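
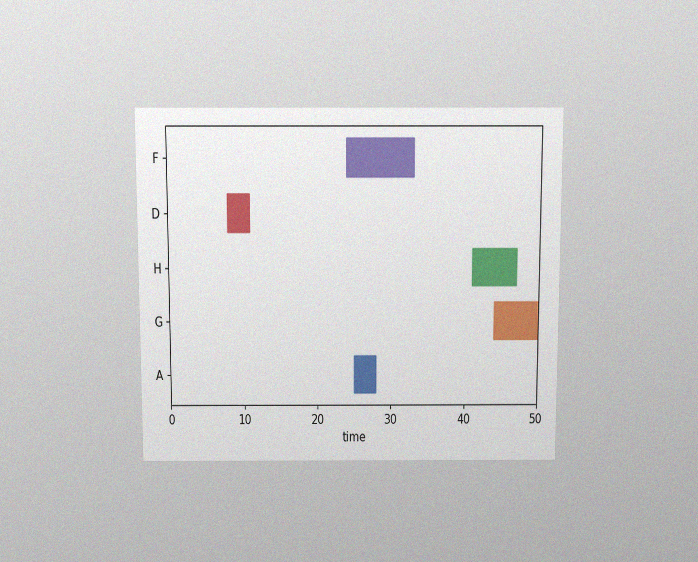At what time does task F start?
The chart is viewed slightly from above, with some photo noise. The F bar begins at t=24.

24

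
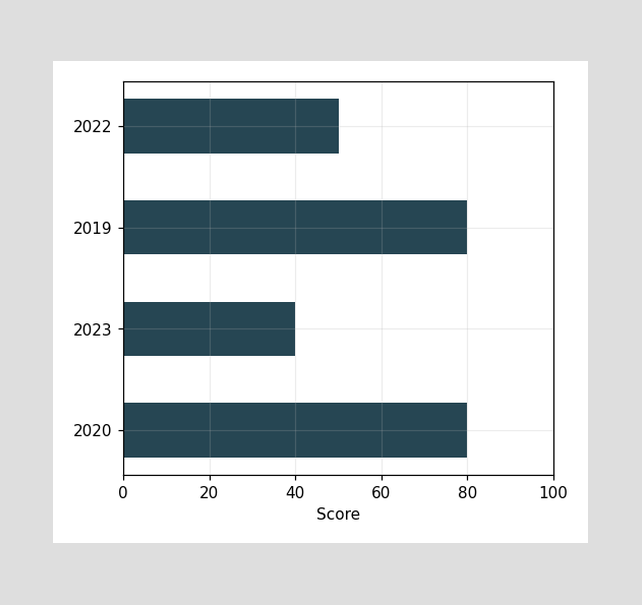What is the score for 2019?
80

Reading along the chart's x-axis, the 2019 bar reaches 80.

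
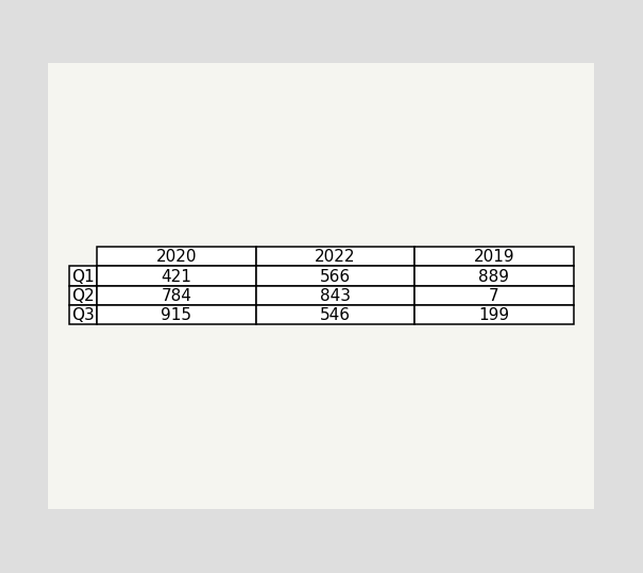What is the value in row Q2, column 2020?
The (Q2, 2020) cell reads 784.

784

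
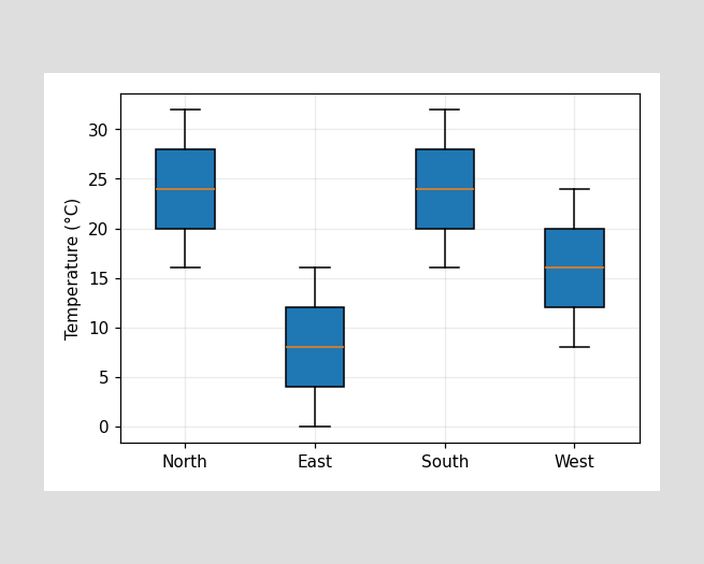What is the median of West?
The median line in the West box sits at 16°C.

16°C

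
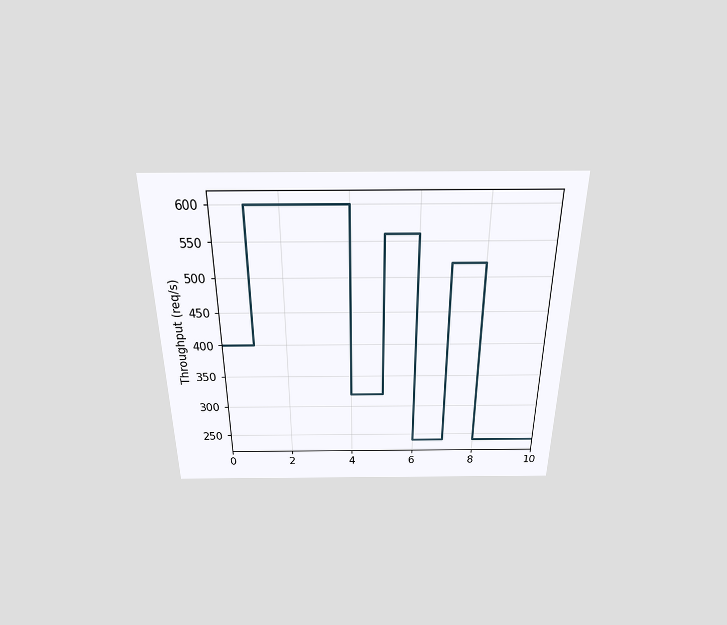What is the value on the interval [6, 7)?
The chart is viewed slightly from above. On [6, 7) the step sits at 240req/s.

240req/s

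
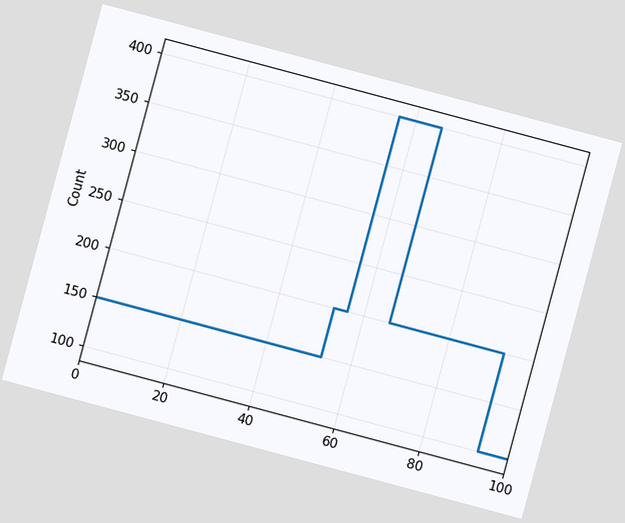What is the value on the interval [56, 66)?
The chart is tilted about 15° clockwise. On [56, 66) the step sits at 400.

400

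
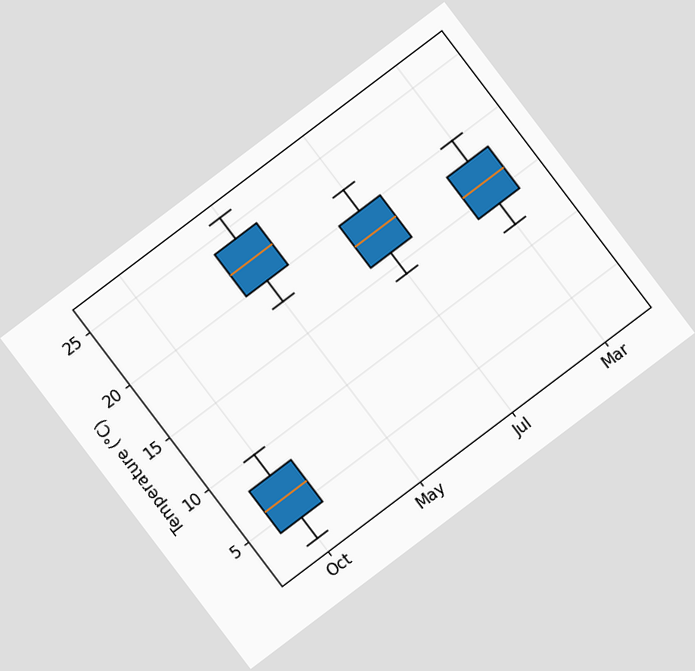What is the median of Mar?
16°C

The chart is tilted about 37° counter-clockwise. The median line in the Mar box sits at 16°C.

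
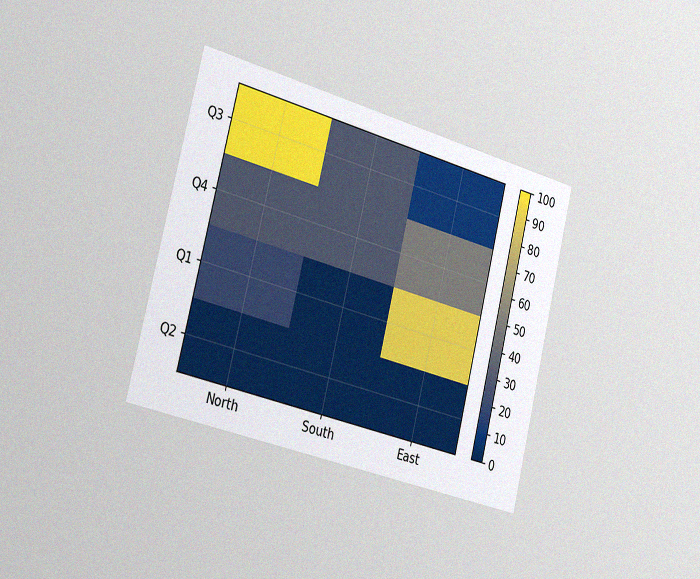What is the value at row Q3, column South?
The chart is tilted about 14° clockwise and viewed slightly from the left, with some photo noise. Matching cell (Q3, South) against the colorbar gives 30.

30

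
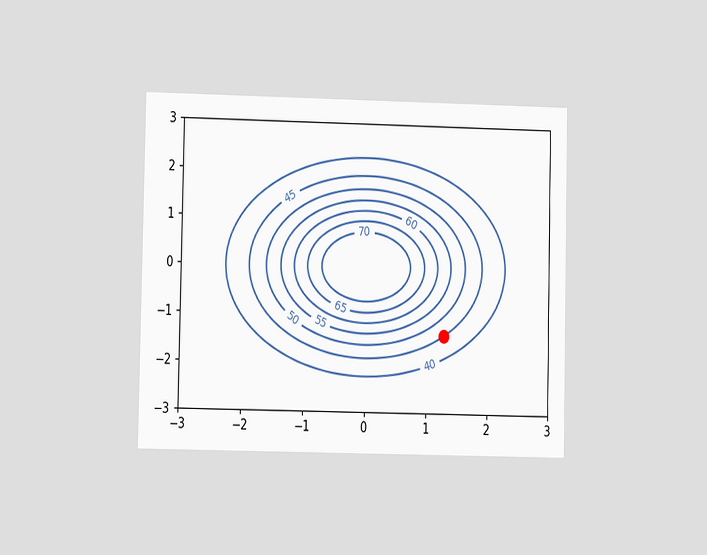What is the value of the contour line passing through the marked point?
45

The chart is viewed at a slight angle. The marked point sits on the contour labelled 45.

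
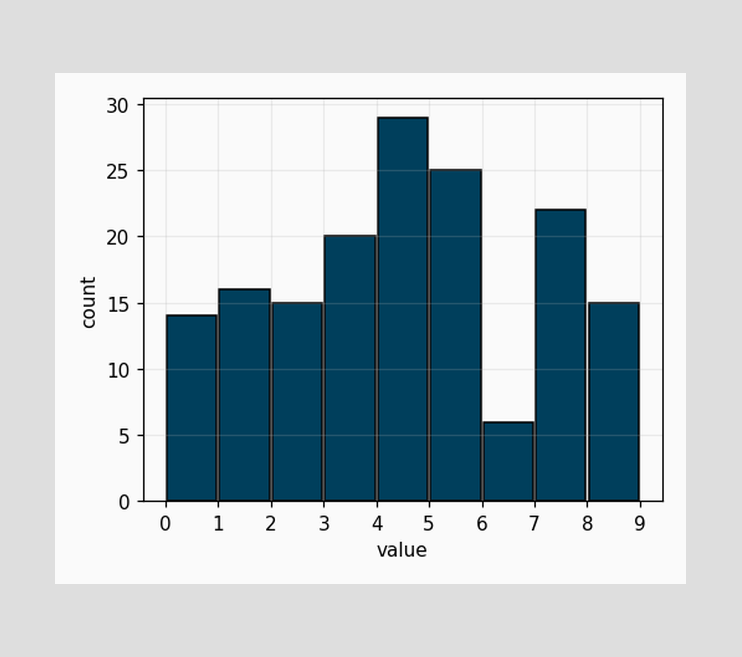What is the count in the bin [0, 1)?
The [0, 1) bin has height 14.

14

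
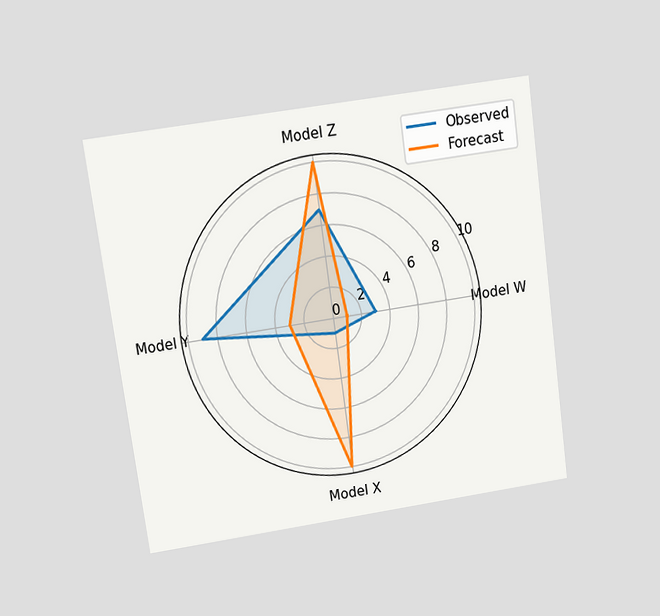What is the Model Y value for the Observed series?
The chart is tilted about 8° counter-clockwise and viewed at a slight angle. On the Model Y axis, Observed reaches 9.

9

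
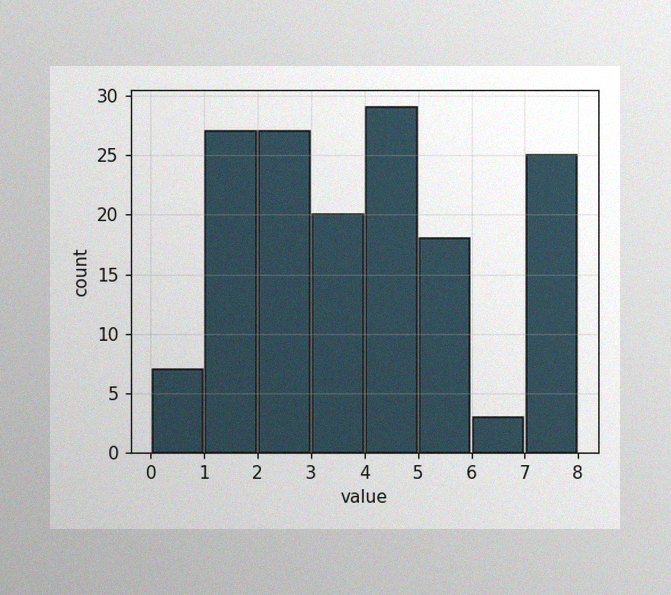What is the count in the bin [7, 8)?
25

The image has some photo noise and uneven lighting. The [7, 8) bin has height 25.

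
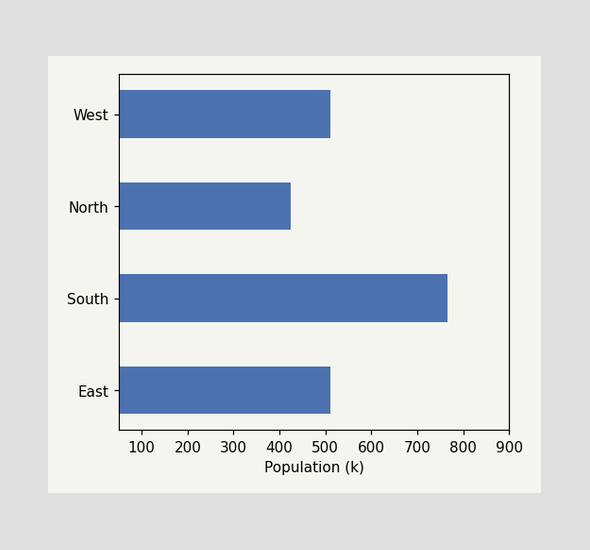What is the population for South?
765k

Reading along the chart's x-axis, the South bar reaches 765k.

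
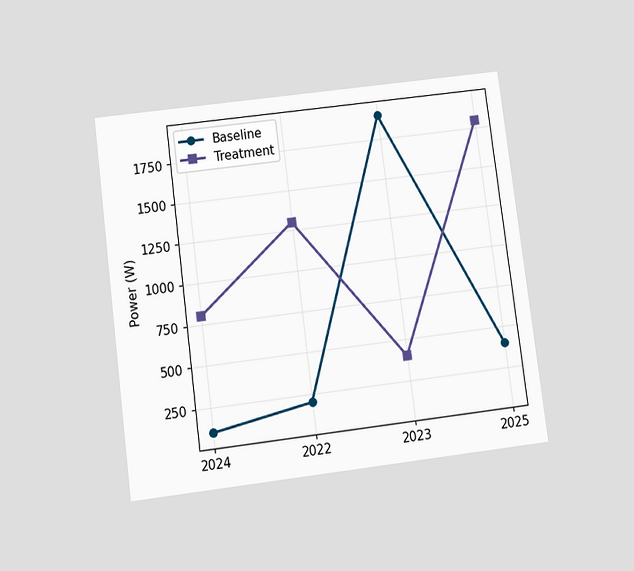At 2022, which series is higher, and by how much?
Treatment, by 1100W

The chart is tilted about 7° counter-clockwise and viewed slightly from below. At 2022, Treatment sits above the other line by 1100W.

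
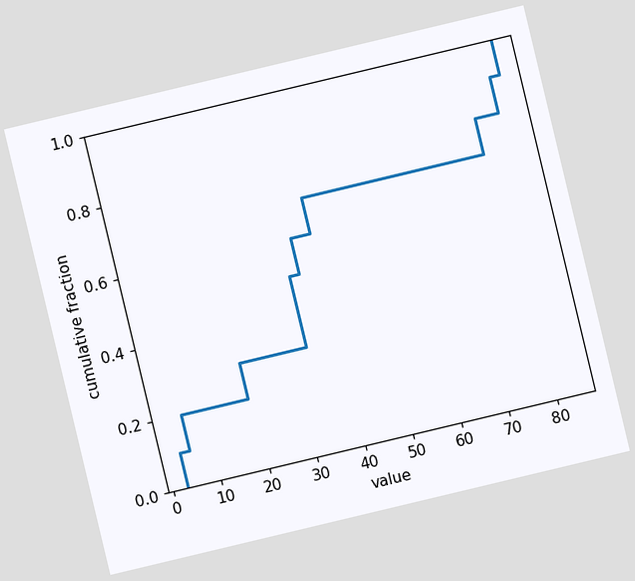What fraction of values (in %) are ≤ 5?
The chart is tilted about 13° counter-clockwise. At x=5 the ECDF step is at 20%.

20%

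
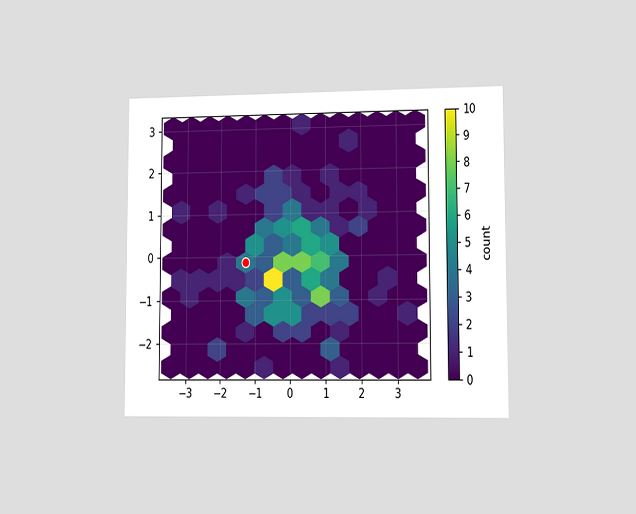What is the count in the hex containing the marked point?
4

The chart is viewed at a slight angle. The marked hex reads 4 on the colorbar.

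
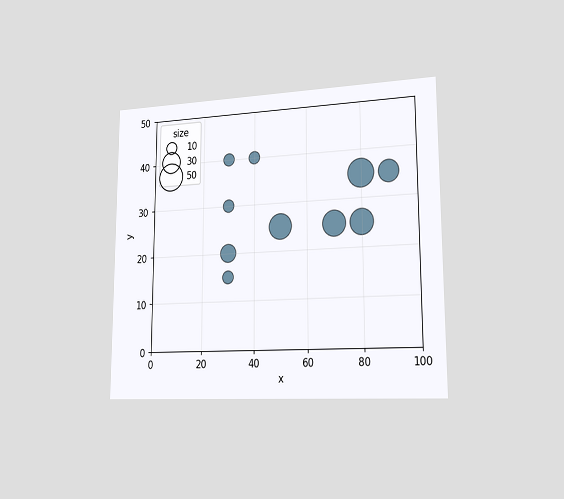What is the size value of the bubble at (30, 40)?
10

The chart is viewed slightly from the right. Matching the bubble at (30, 40) against the size legend gives 10.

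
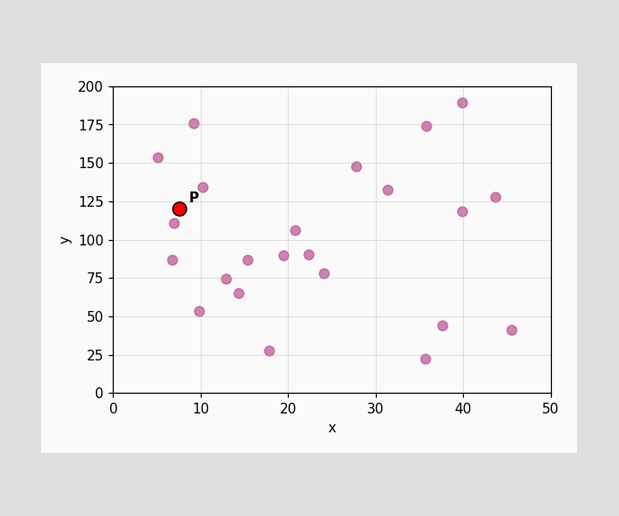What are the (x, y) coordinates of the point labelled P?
Following the gridlines from P to each axis, P sits at (7.5, 120).

(7.5, 120)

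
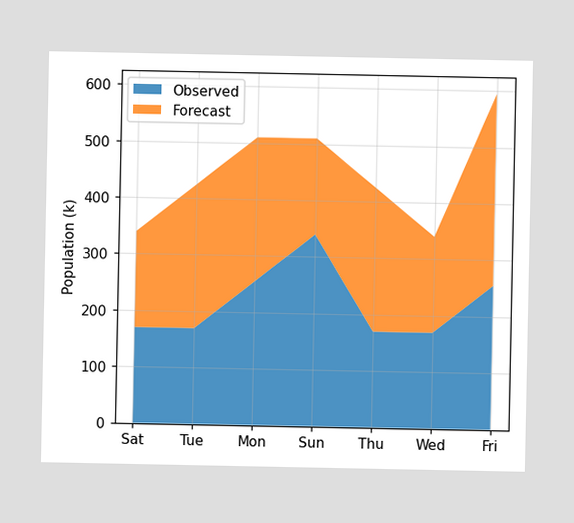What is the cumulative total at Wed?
340k

The stacked total at Wed reaches 340k.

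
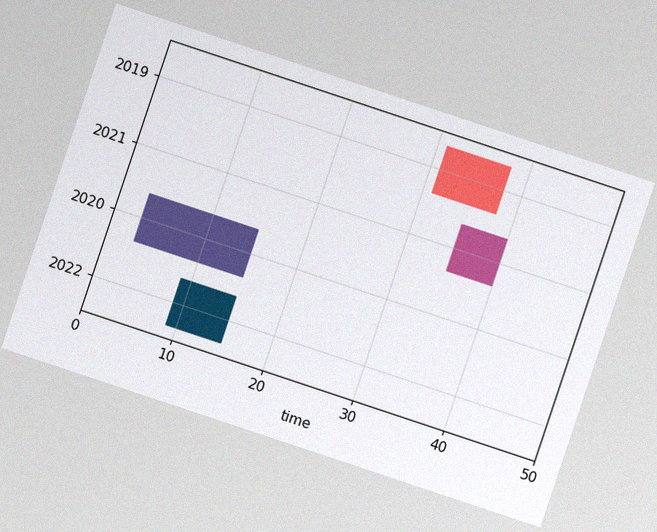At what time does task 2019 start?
The chart is tilted about 18° clockwise, with some photo noise. The 2019 bar begins at t=31.

31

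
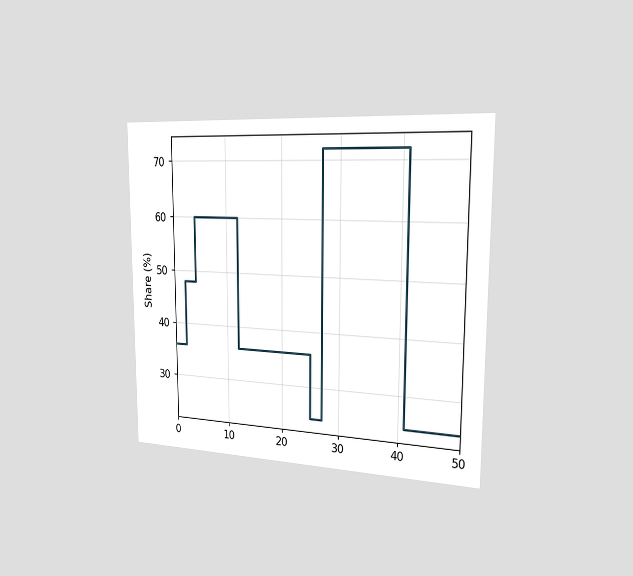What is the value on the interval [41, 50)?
The chart is viewed slightly from the right. On [41, 50) the step sits at 24%.

24%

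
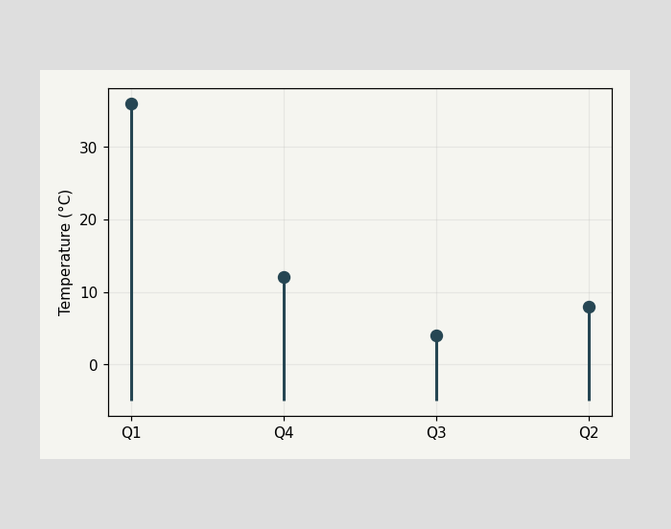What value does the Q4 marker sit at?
12°C

The Q4 marker sits at 12°C.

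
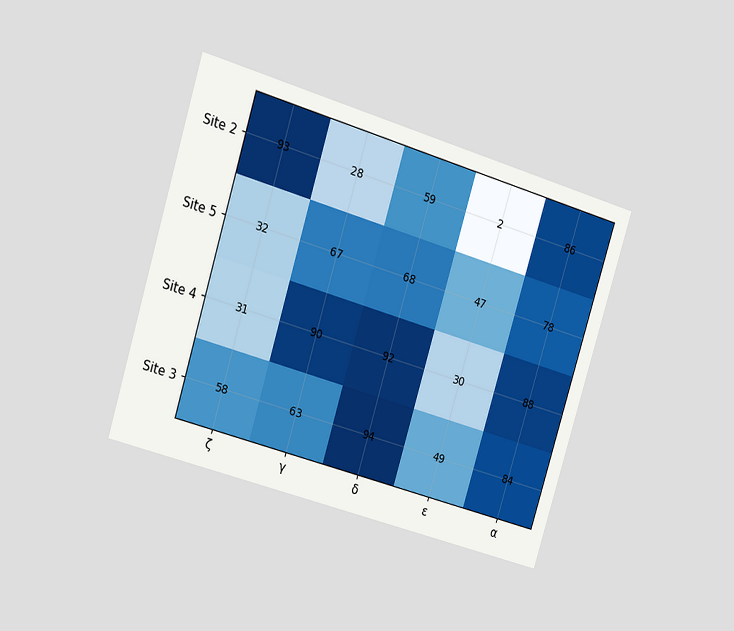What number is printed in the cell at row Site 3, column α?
The chart is tilted about 17° clockwise and viewed at a slight angle. The (Site 3, α) cell reads 84.

84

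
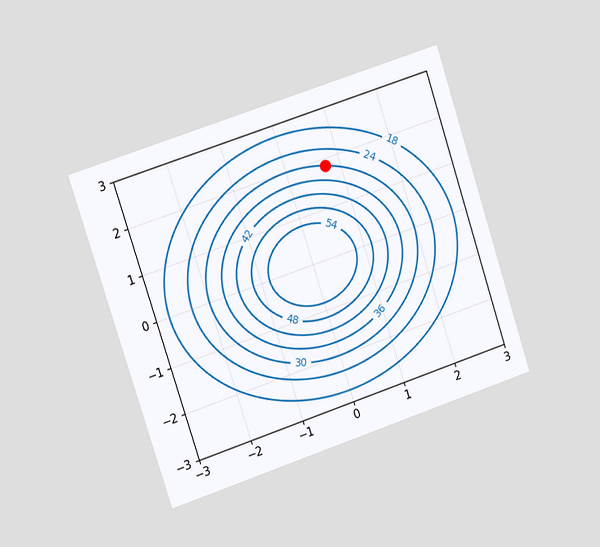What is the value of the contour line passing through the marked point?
30

The chart is tilted about 18° counter-clockwise and viewed slightly from the left. The marked point sits on the contour labelled 30.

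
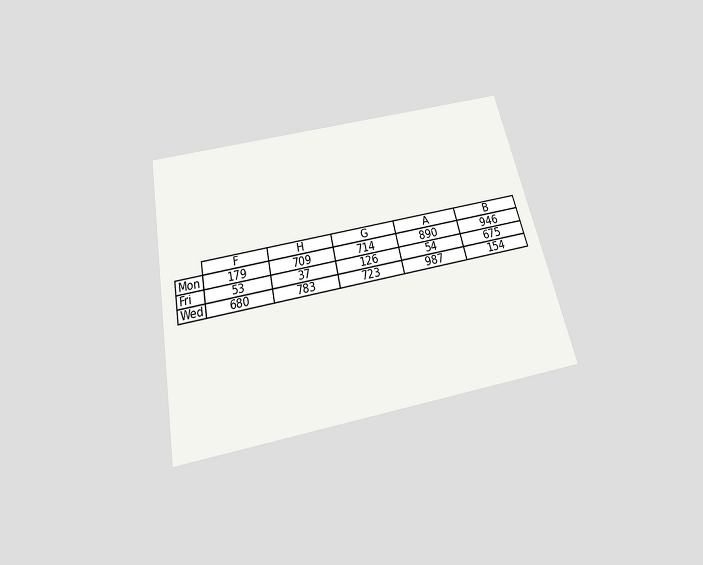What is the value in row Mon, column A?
The chart is tilted about 12° counter-clockwise and viewed slightly from below. The (Mon, A) cell reads 890.

890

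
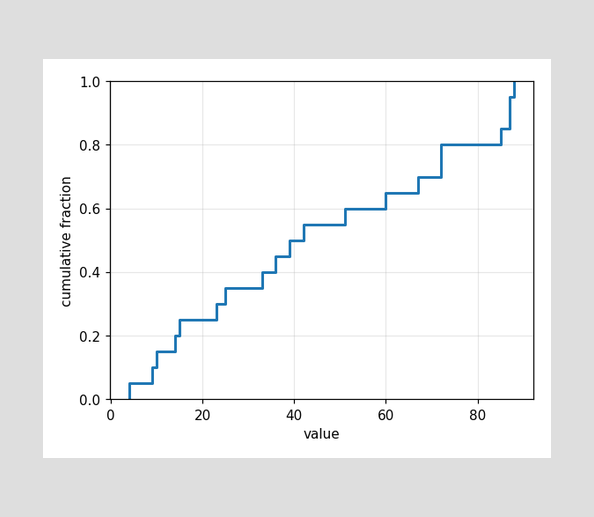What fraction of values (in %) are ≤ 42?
55%

At x=42 the ECDF step is at 55%.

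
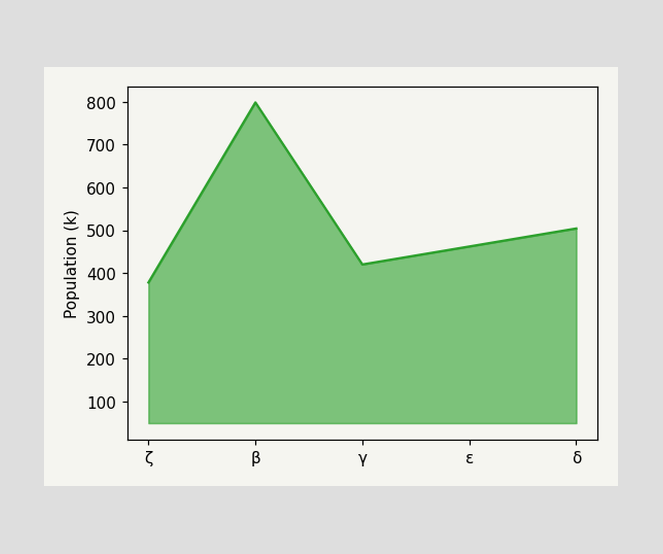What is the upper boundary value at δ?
504k

At δ the upper boundary is at 504k.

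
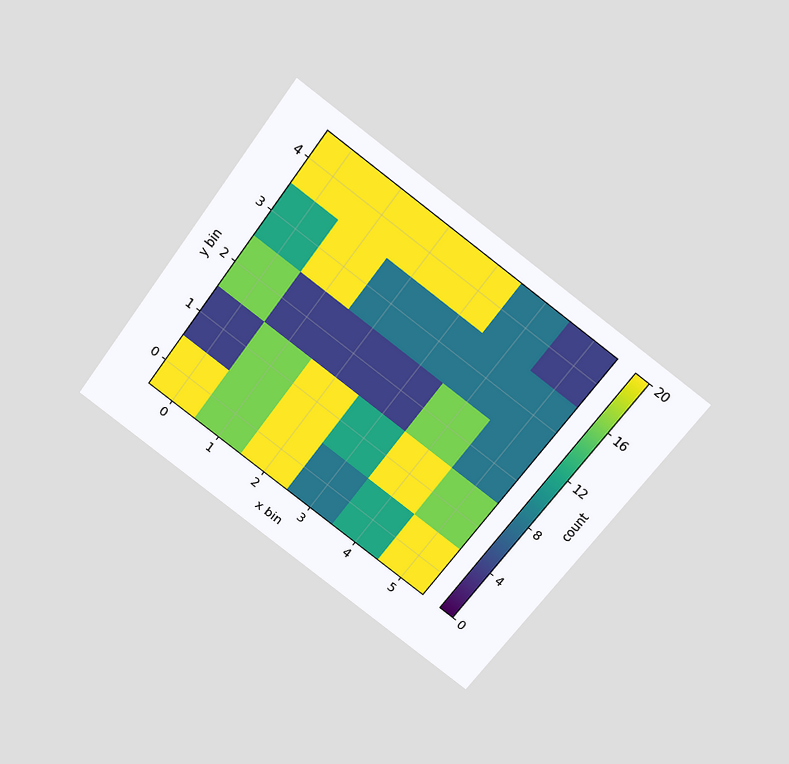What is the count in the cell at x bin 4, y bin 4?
8

The chart is tilted about 36° clockwise and viewed slightly from above. Matching the cell (4, 4) against the colorbar gives 8.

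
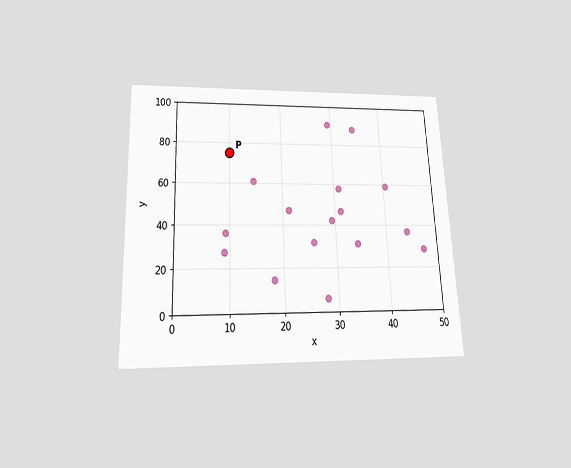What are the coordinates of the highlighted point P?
(10, 75)

The chart is tilted about 2° counter-clockwise and viewed slightly from below. Following the gridlines from P to each axis, P sits at (10, 75).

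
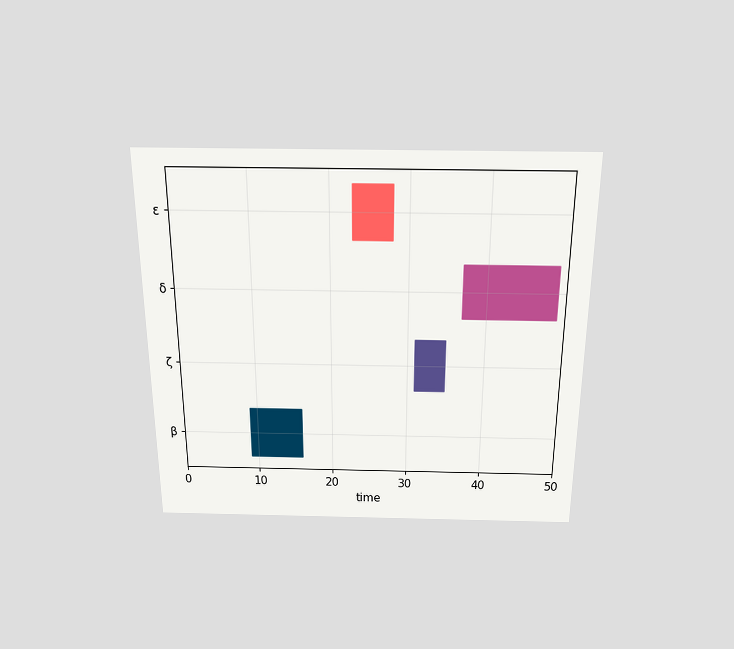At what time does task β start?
The chart is viewed slightly from above. The β bar begins at t=9.

9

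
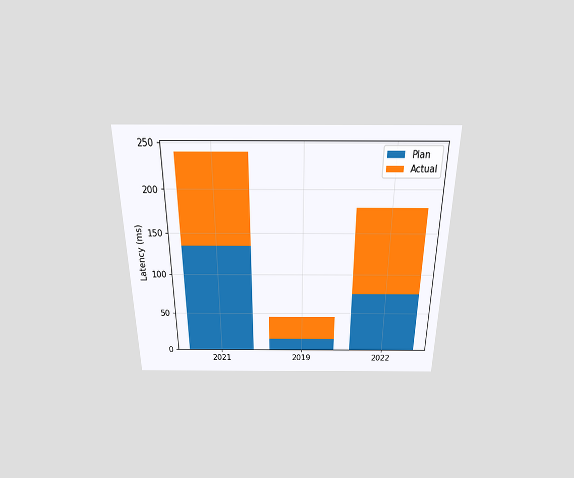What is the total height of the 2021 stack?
The chart is viewed slightly from above. The 2021 stack's top reaches 240ms on the y-axis.

240ms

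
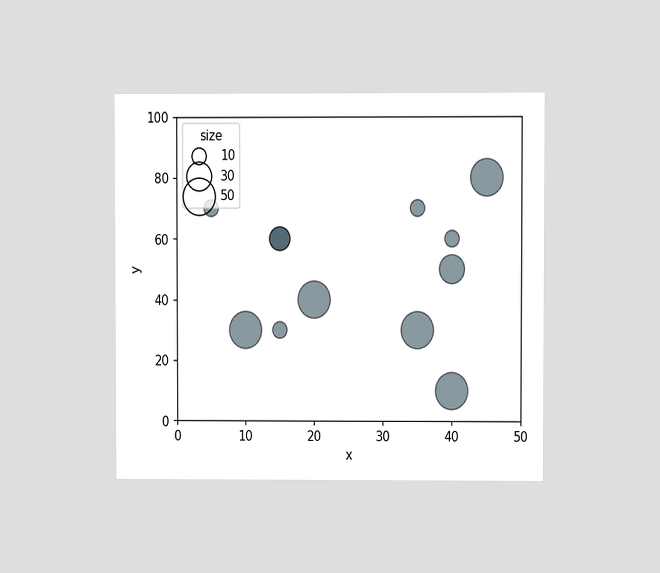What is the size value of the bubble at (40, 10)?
The chart is viewed at a slight angle. Matching the bubble at (40, 10) against the size legend gives 50.

50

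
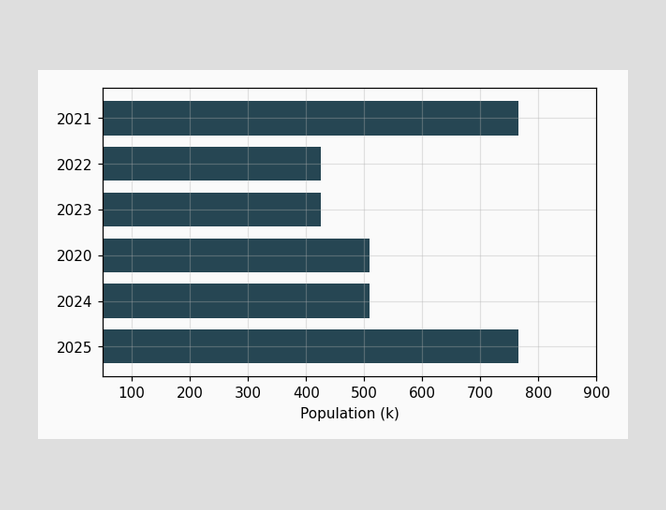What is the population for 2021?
Reading along the chart's x-axis, the 2021 bar reaches 765k.

765k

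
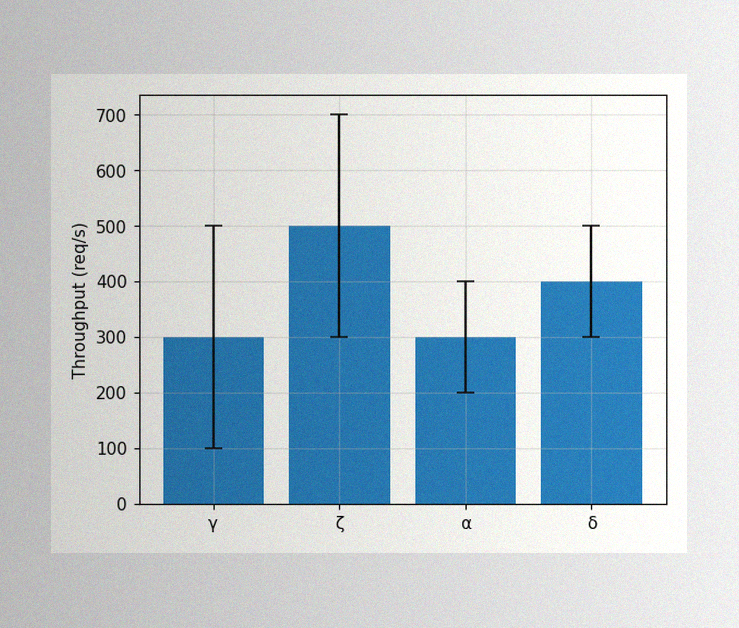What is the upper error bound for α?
The image has some photo noise and uneven lighting. The α bar's upper whisker reaches 400req/s.

400req/s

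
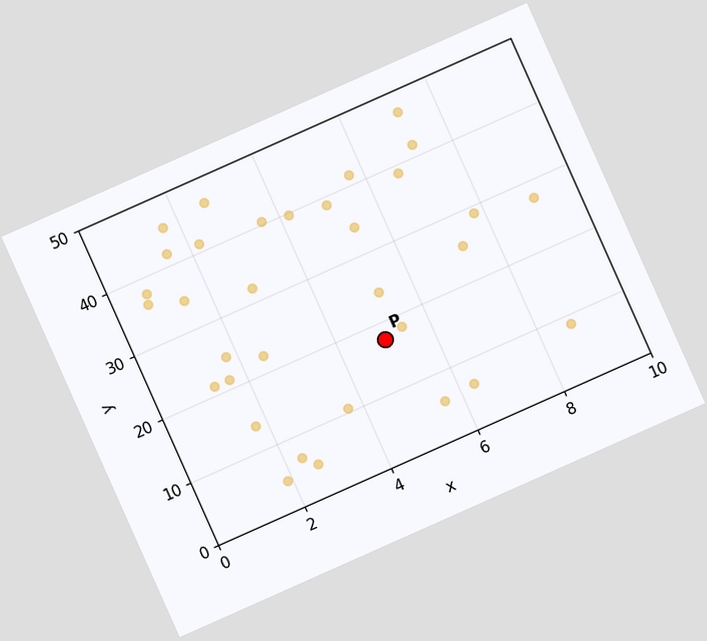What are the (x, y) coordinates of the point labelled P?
(5, 17.5)

The chart is tilted about 24° counter-clockwise. Following the gridlines from P to each axis, P sits at (5, 17.5).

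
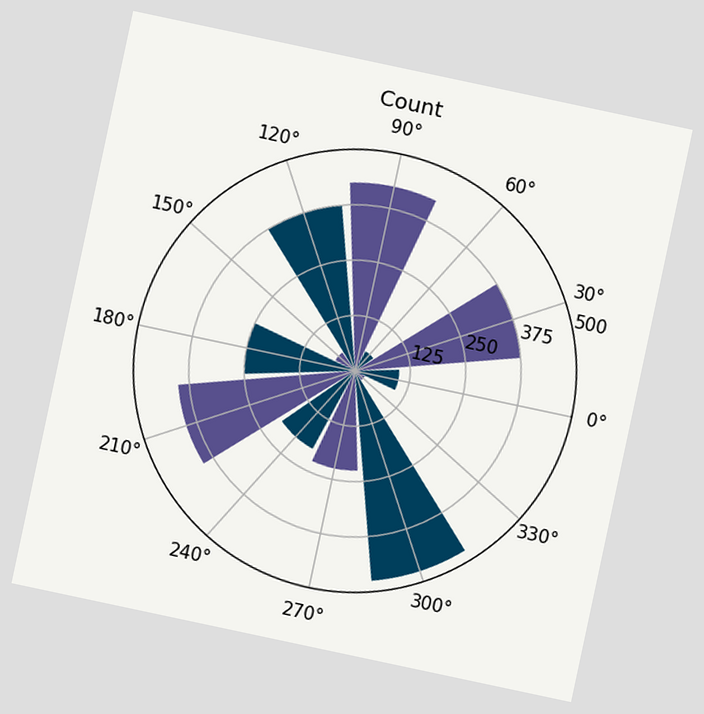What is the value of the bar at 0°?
The chart is tilted about 12° clockwise. The bar at 0° reaches 100 on the radial axis.

100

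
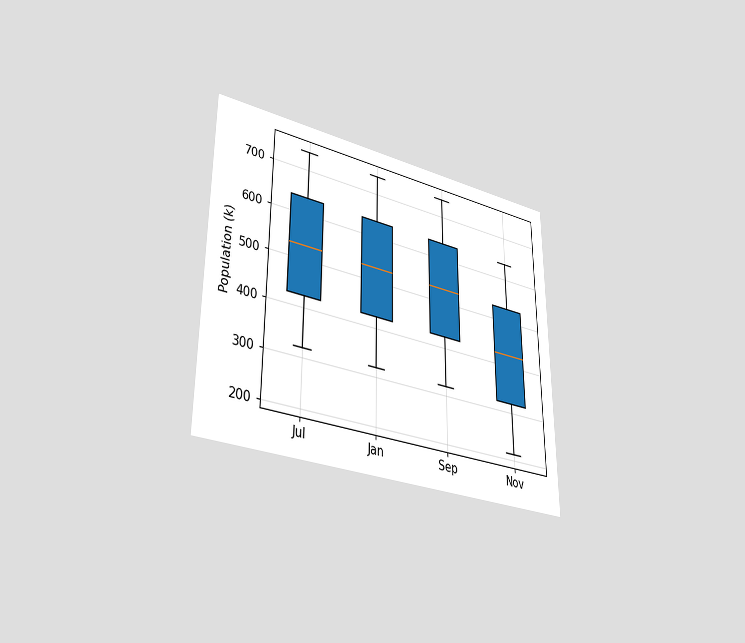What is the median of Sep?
The chart is viewed at a slight angle. The median line in the Sep box sits at 530k.

530k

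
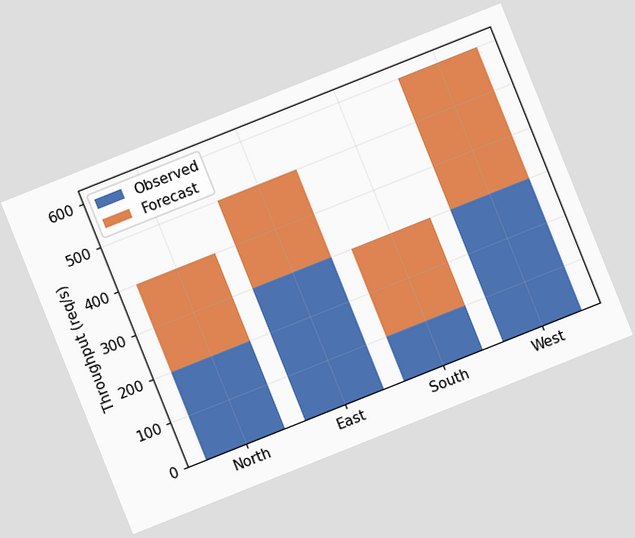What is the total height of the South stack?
The chart is tilted about 22° counter-clockwise. The South stack's top reaches 300req/s on the y-axis.

300req/s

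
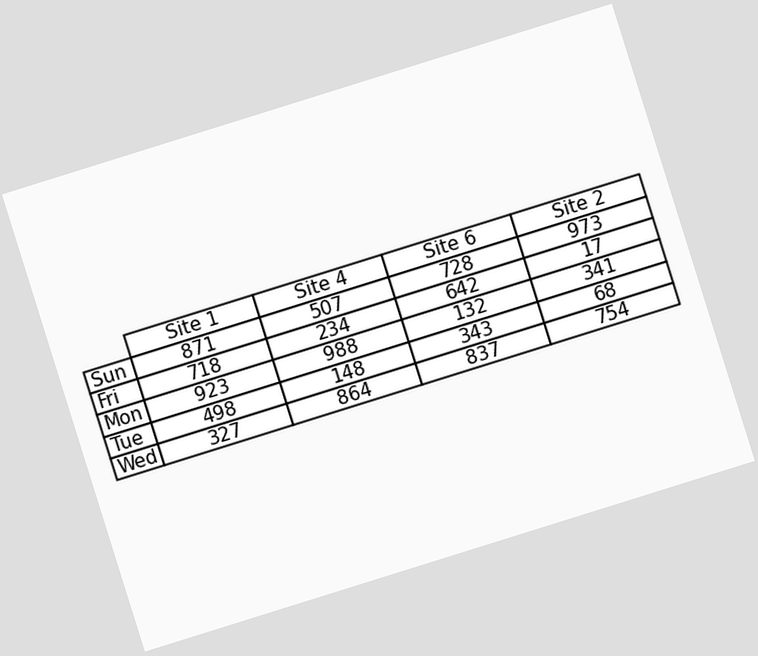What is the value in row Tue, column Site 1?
498

The chart is tilted about 17° counter-clockwise. The (Tue, Site 1) cell reads 498.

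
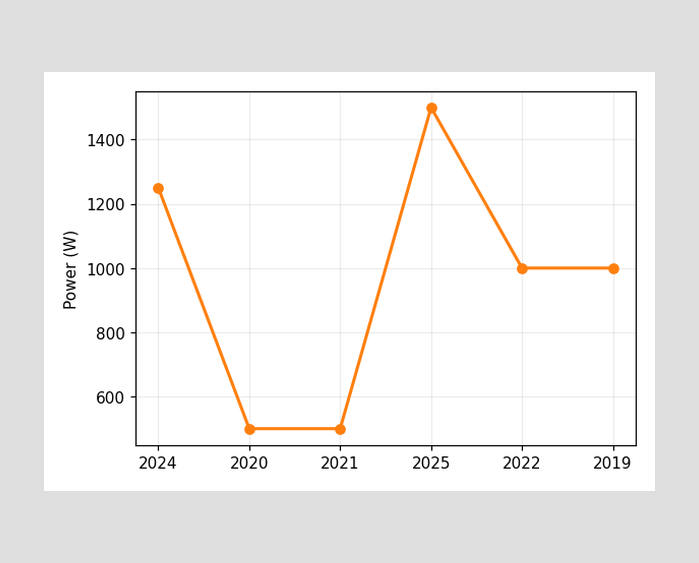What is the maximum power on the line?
The highest point is at 2025, and reading across to the y-axis gives 1500W.

1500W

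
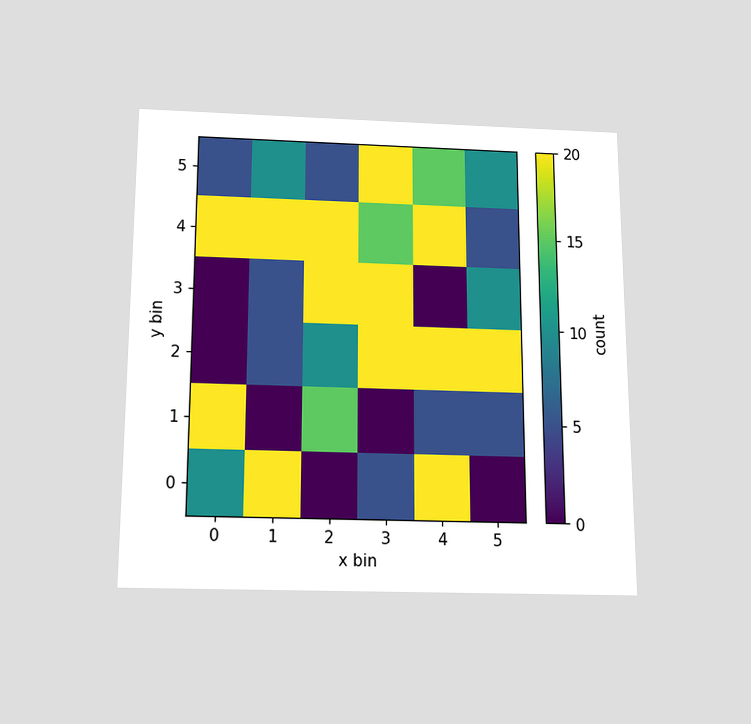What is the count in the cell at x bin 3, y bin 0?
The chart is viewed slightly from below. Matching the cell (3, 0) against the colorbar gives 5.

5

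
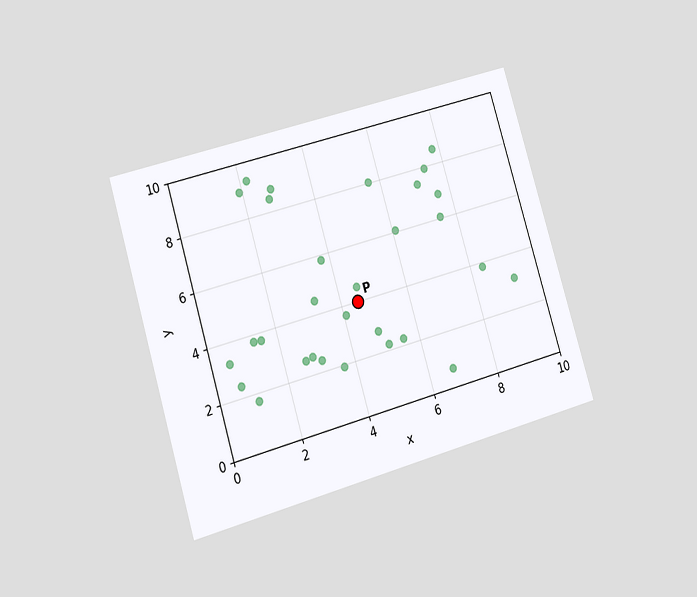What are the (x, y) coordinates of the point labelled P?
The chart is tilted about 17° counter-clockwise and viewed at a slight angle. Following the gridlines from P to each axis, P sits at (4.5, 4).

(4.5, 4)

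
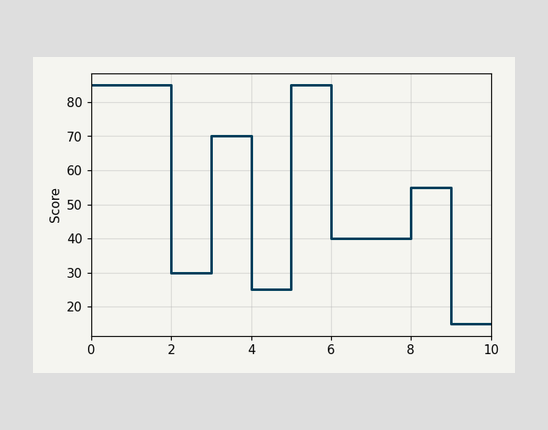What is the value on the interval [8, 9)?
55

On [8, 9) the step sits at 55.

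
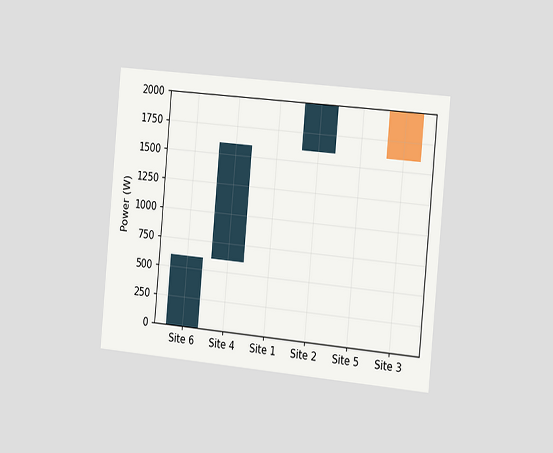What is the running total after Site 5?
2000W

The chart is tilted about 5° clockwise and viewed slightly from the right. After Site 5 the running total reaches 2000W.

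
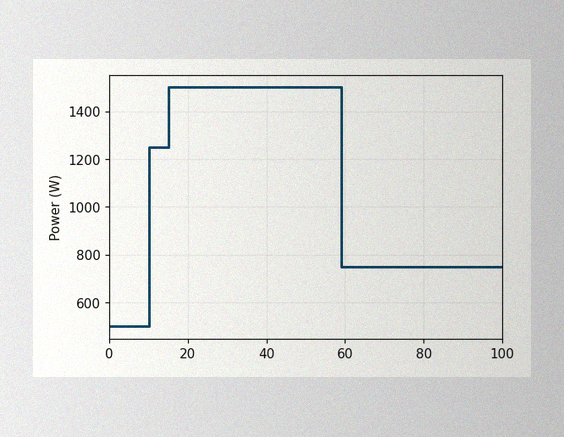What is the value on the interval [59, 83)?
750W

The image has some photo noise and uneven lighting. On [59, 83) the step sits at 750W.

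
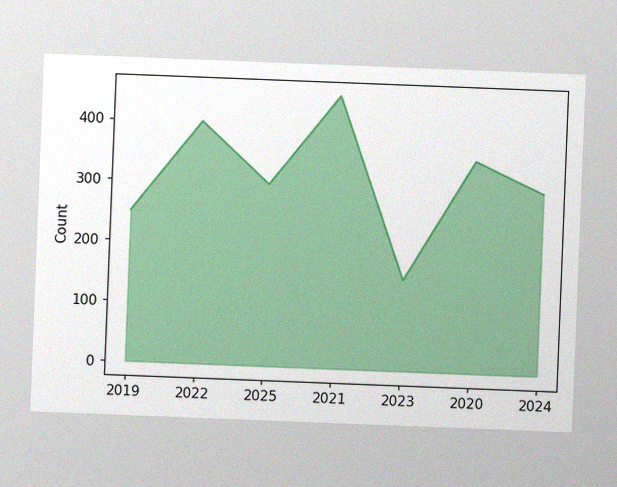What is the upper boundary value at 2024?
The chart is tilted about 2° clockwise, with some photo noise. At 2024 the upper boundary is at 300.

300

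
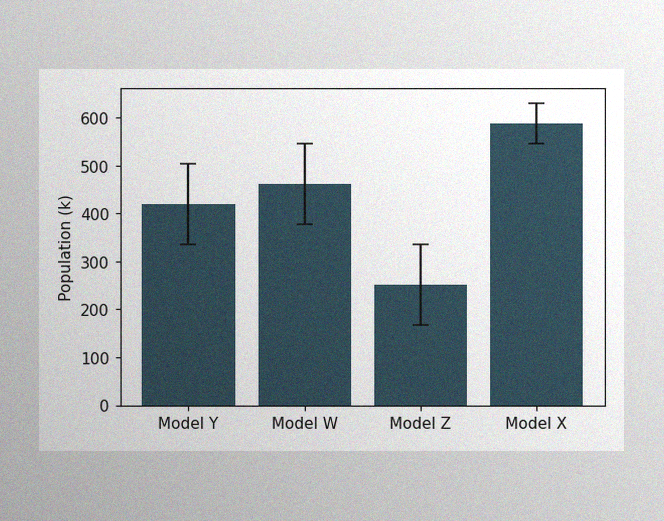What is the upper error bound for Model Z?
The image has some photo noise and uneven lighting. The Model Z bar's upper whisker reaches 336k.

336k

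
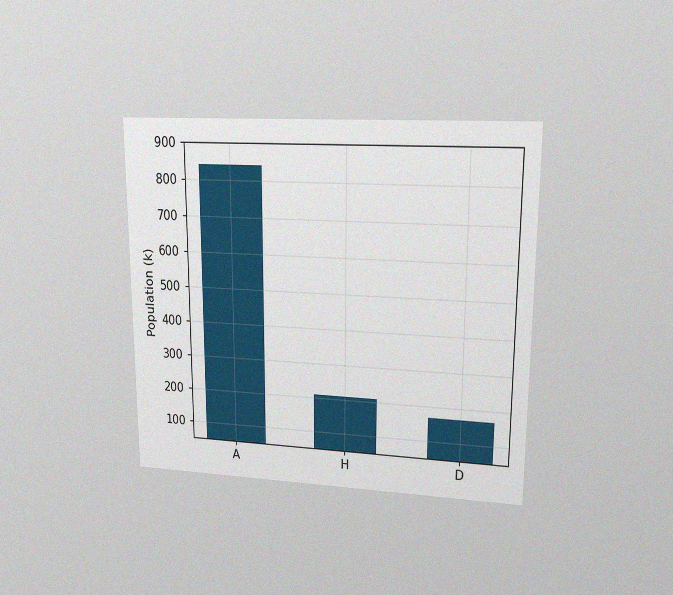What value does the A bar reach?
840k

The chart is viewed at a slight angle, with some photo noise. Reading along the chart's y-axis, the A bar reaches 840k.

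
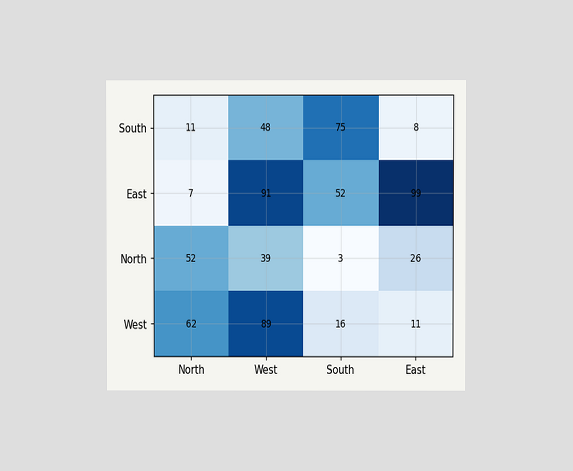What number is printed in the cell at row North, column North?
52

The chart is viewed at a slight angle. The (North, North) cell reads 52.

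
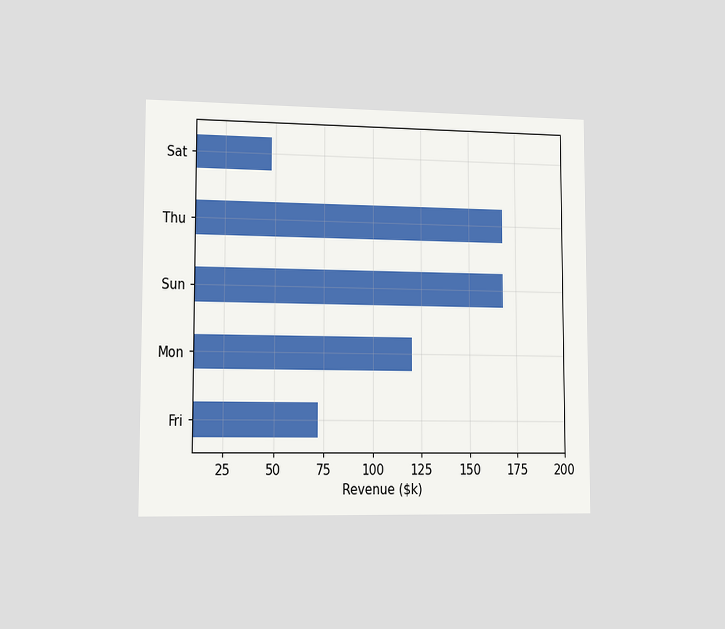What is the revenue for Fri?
$72k

The chart is viewed slightly from the left. Reading along the chart's x-axis, the Fri bar reaches $72k.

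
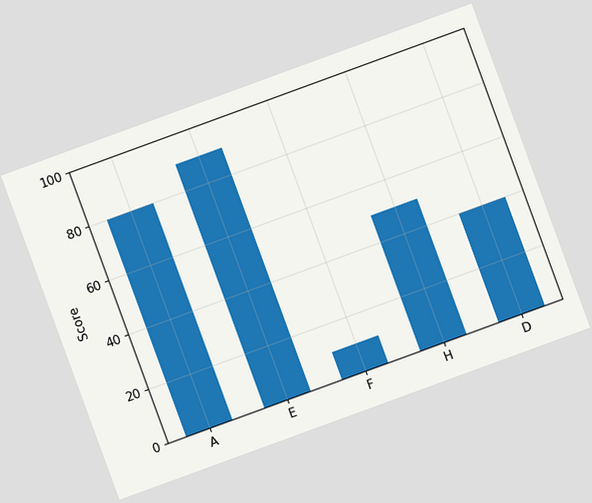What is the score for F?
10

The chart is tilted about 20° counter-clockwise. Reading along the chart's y-axis, the F bar reaches 10.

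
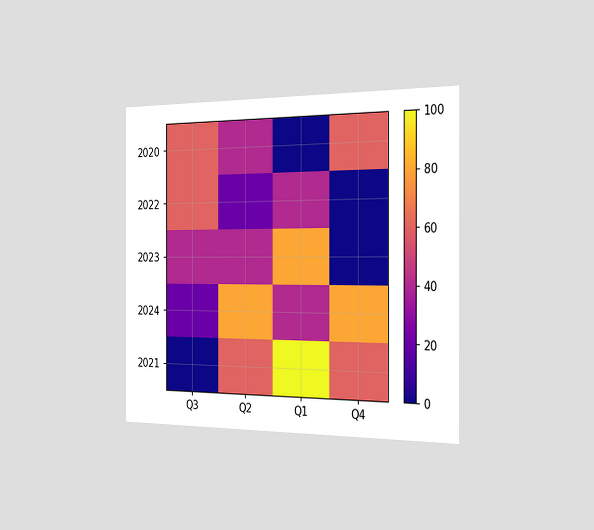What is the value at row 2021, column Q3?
The chart is viewed slightly from the right. Matching cell (2021, Q3) against the colorbar gives 0.

0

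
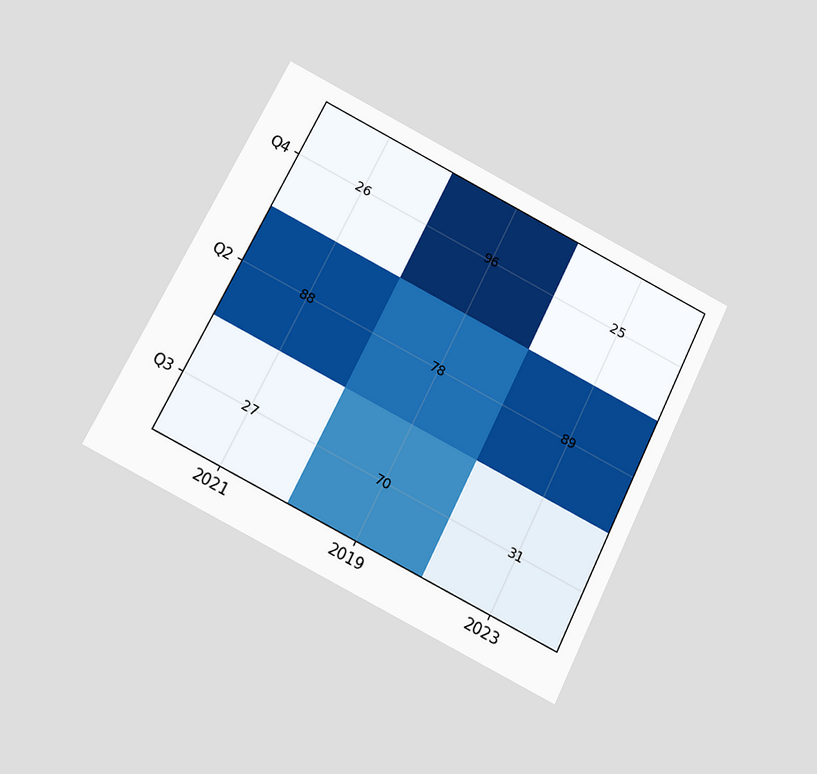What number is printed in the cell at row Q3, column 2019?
70

The chart is tilted about 26° clockwise and viewed slightly from below. The (Q3, 2019) cell reads 70.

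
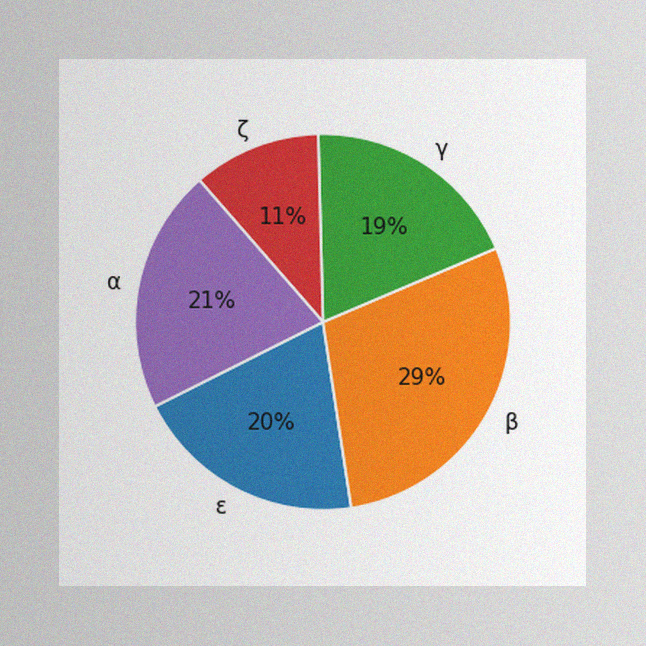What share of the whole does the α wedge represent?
21%

The image has some photo noise and uneven lighting. The α slice takes up 21% of the pie.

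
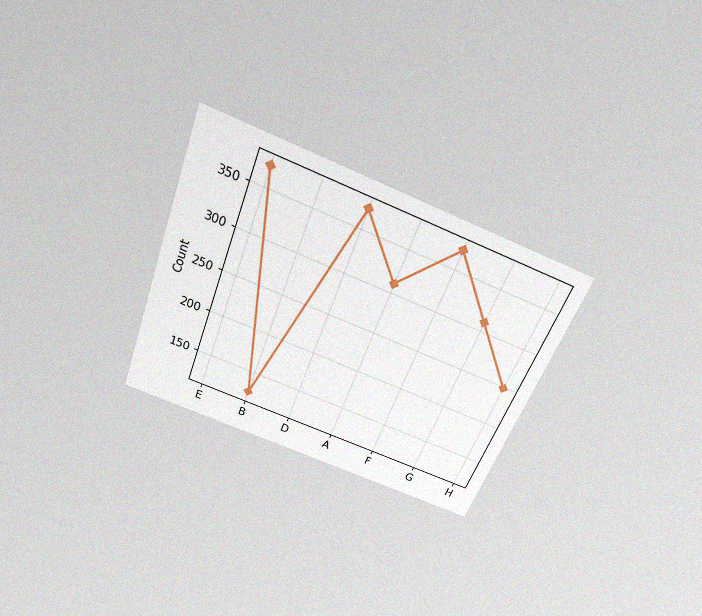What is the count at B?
The chart is tilted about 21° clockwise and viewed slightly from above, with some photo noise. At B, the line is at 124.

124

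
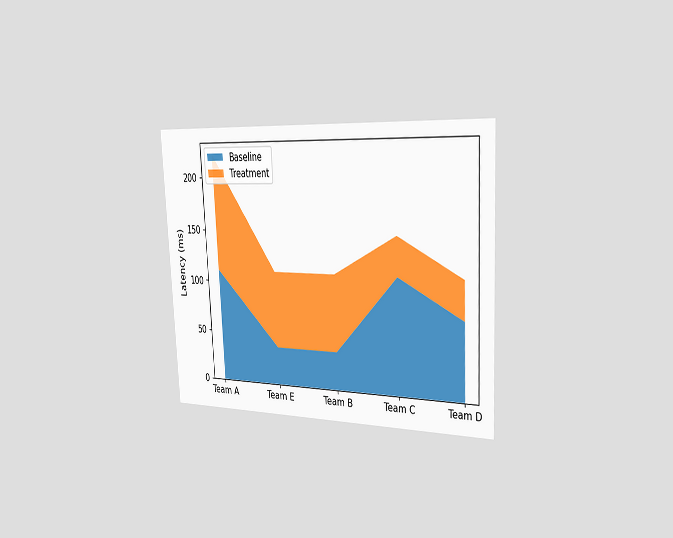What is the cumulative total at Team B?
111ms

The chart is tilted about 3° counter-clockwise and viewed slightly from the right. The stacked total at Team B reaches 111ms.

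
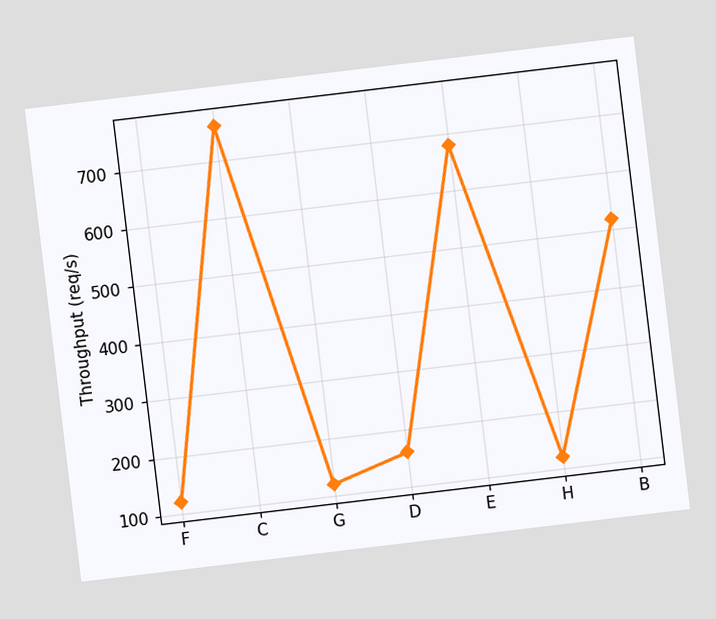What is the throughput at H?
120req/s

The chart is tilted about 7° counter-clockwise. At H, the line is at 120req/s.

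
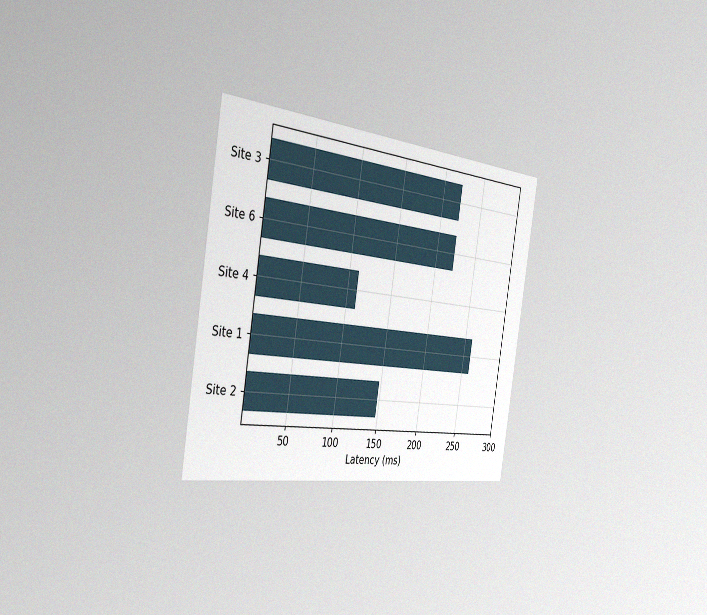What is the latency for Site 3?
222ms

The chart is tilted about 9° clockwise and viewed slightly from the left, with some photo noise. Reading along the chart's x-axis, the Site 3 bar reaches 222ms.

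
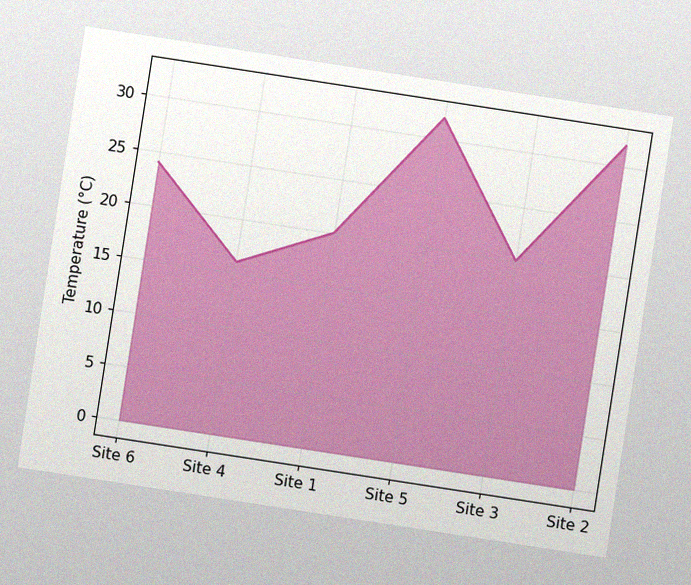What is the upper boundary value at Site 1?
20°C

The chart is tilted about 9° clockwise, with some photo noise. At Site 1 the upper boundary is at 20°C.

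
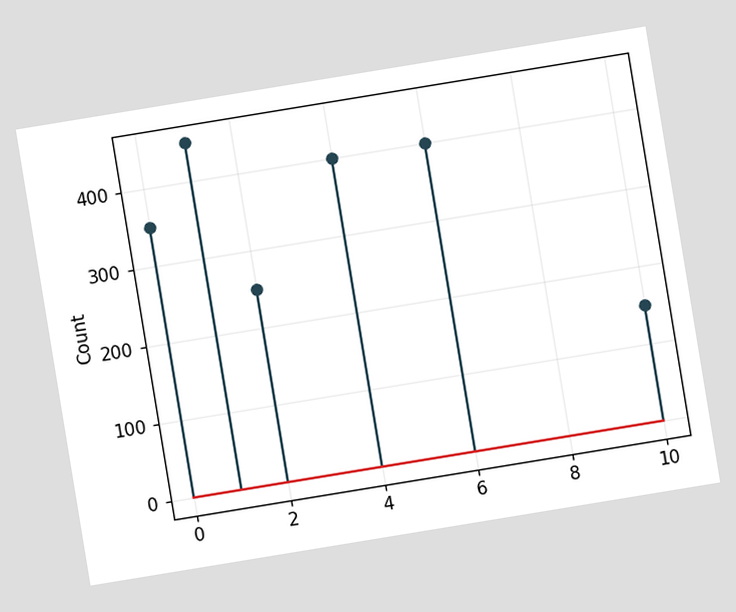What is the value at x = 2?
250

The chart is tilted about 9° counter-clockwise. The stem at x=2 reaches 250.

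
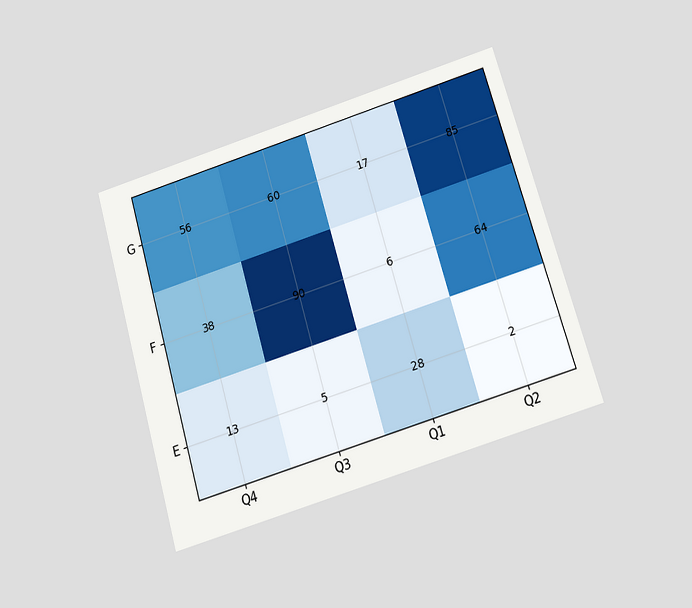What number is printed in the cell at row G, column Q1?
17

The chart is tilted about 16° counter-clockwise and viewed slightly from below. The (G, Q1) cell reads 17.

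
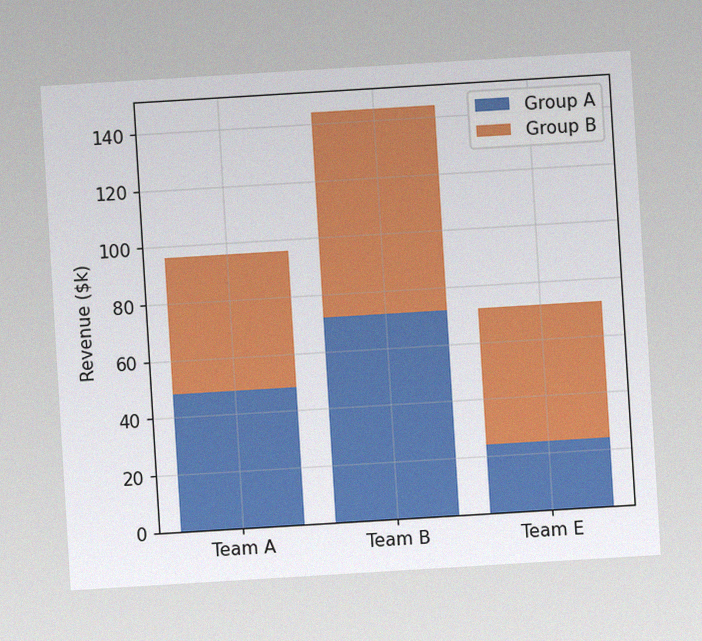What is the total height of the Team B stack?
$144k

The chart is tilted about 3° counter-clockwise, with some photo noise. The Team B stack's top reaches $144k on the y-axis.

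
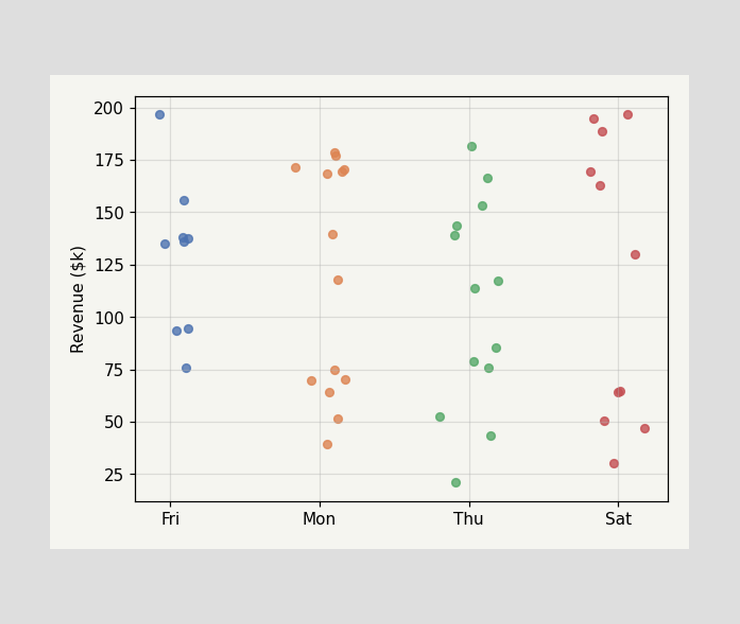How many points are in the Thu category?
Counting the markers in the Thu column gives 13.

13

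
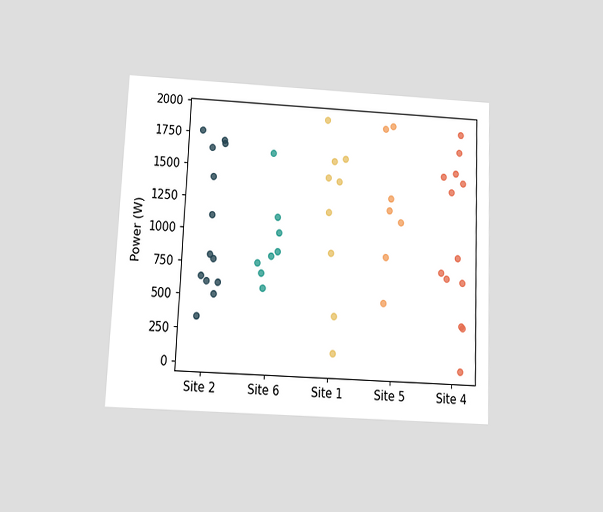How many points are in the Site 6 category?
8

The chart is tilted about 3° clockwise and viewed at a slight angle. Counting the markers in the Site 6 column gives 8.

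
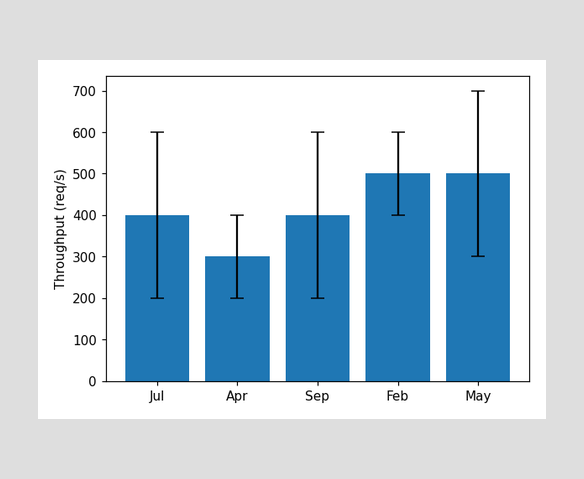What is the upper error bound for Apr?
400req/s

The Apr bar's upper whisker reaches 400req/s.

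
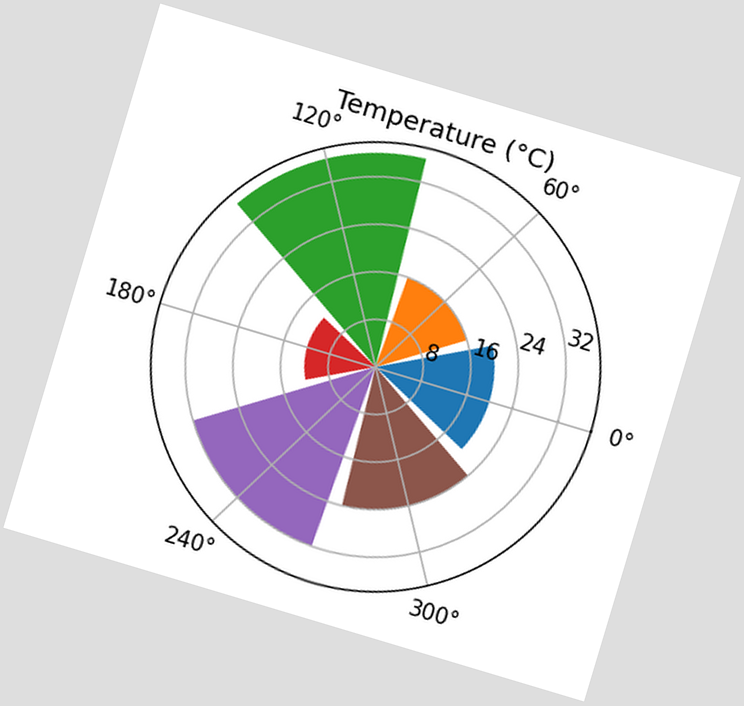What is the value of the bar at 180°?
12°C

The chart is tilted about 17° clockwise. The bar at 180° reaches 12°C on the radial axis.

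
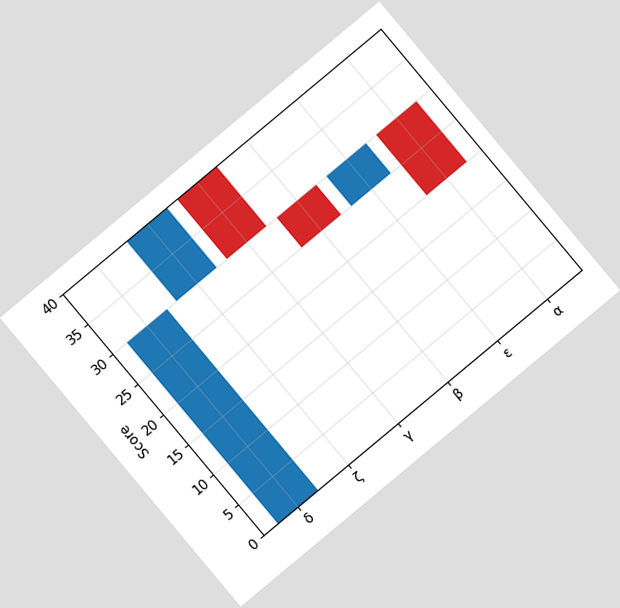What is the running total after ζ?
The chart is tilted about 40° counter-clockwise. After ζ the running total reaches 40.

40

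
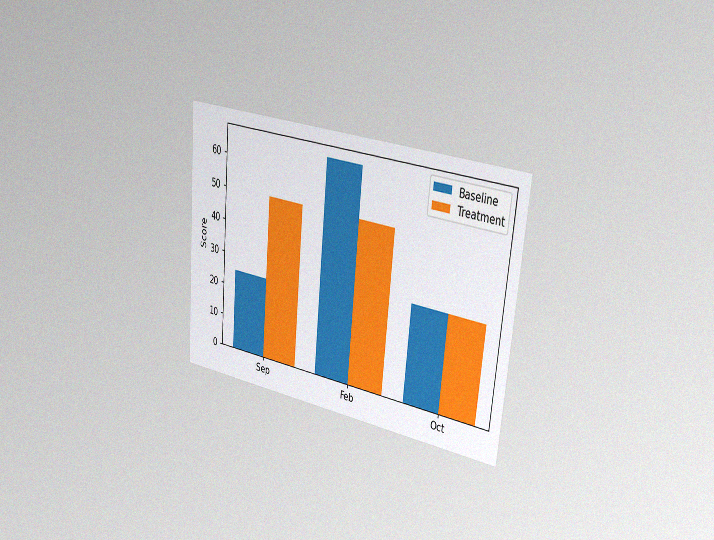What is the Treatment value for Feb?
The chart is tilted about 5° clockwise and viewed slightly from the right, with some photo noise. The Treatment bar at Feb reaches 50 on the y-axis.

50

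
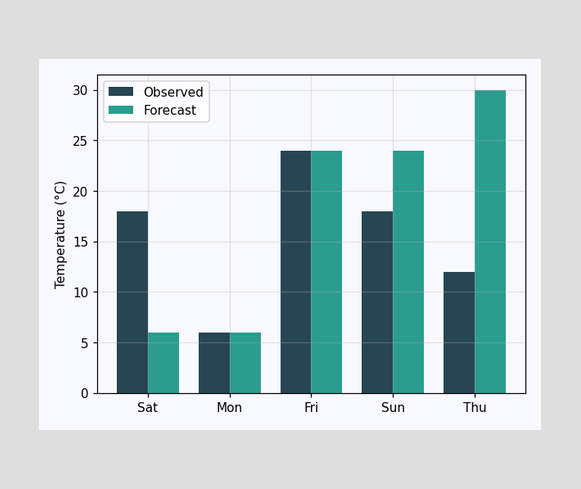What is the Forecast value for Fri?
24°C

The Forecast bar at Fri reaches 24°C on the y-axis.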